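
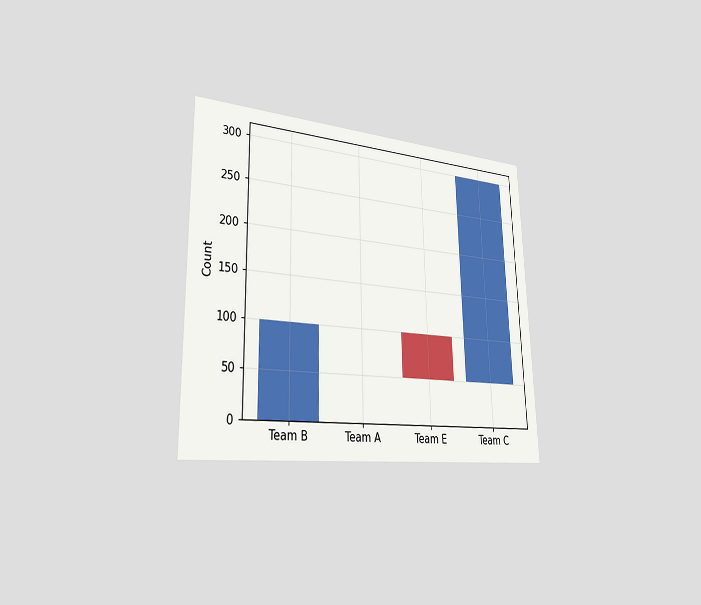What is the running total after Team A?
100

The chart is viewed slightly from the left. After Team A the running total reaches 100.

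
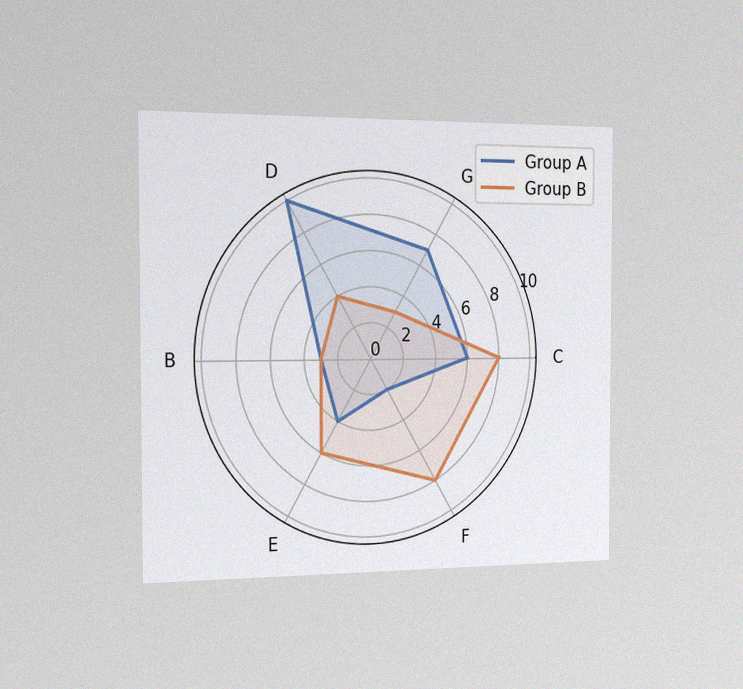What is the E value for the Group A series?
4

The chart is viewed slightly from the left, with some photo noise. On the E axis, Group A reaches 4.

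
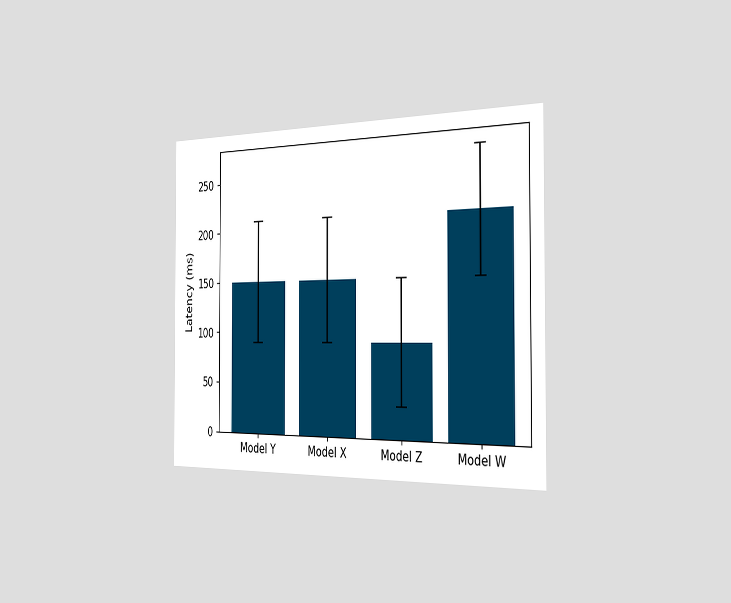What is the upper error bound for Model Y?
210ms

The chart is viewed slightly from the right. The Model Y bar's upper whisker reaches 210ms.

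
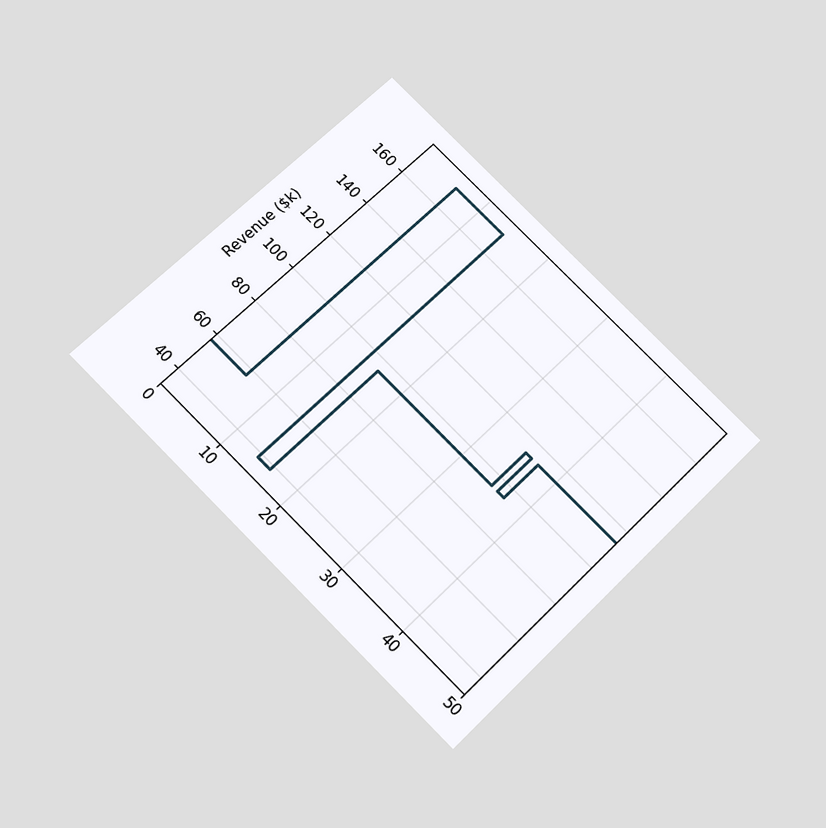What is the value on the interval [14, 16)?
$38k

The chart is tilted about 45° clockwise and viewed slightly from below. On [14, 16) the step sits at $38k.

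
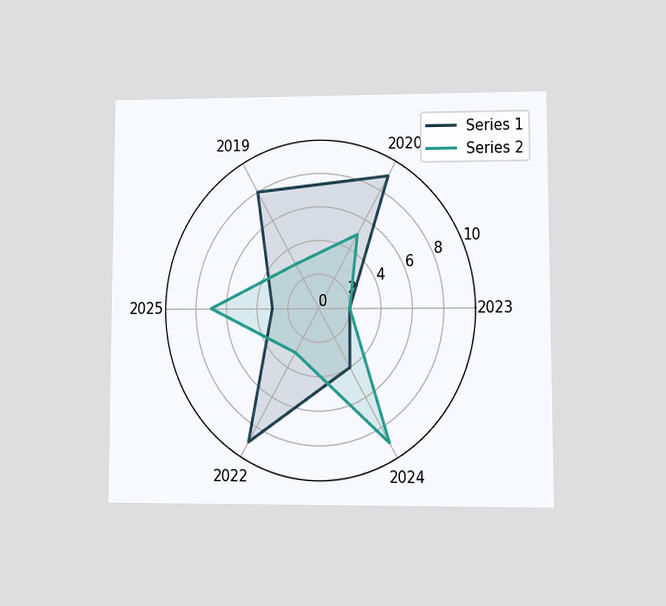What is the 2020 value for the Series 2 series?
The chart is viewed at a slight angle. On the 2020 axis, Series 2 reaches 5.

5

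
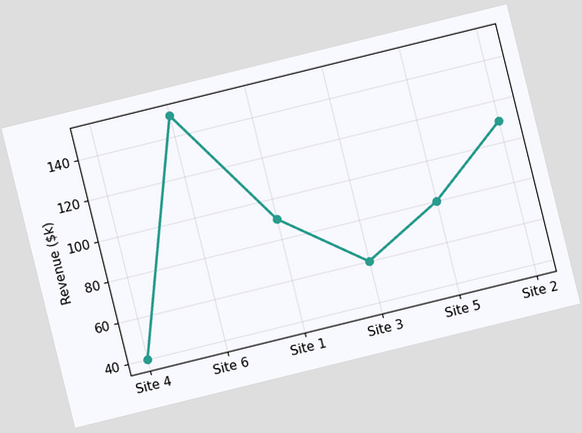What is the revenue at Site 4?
$40k

The chart is tilted about 14° counter-clockwise. At Site 4, the line is at $40k.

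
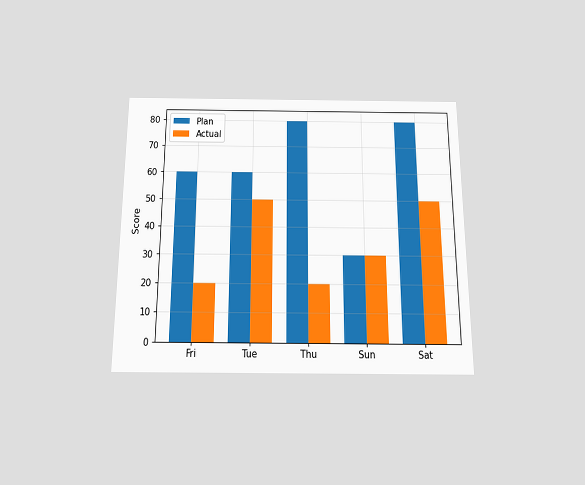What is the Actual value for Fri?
The chart is viewed slightly from below. The Actual bar at Fri reaches 20 on the y-axis.

20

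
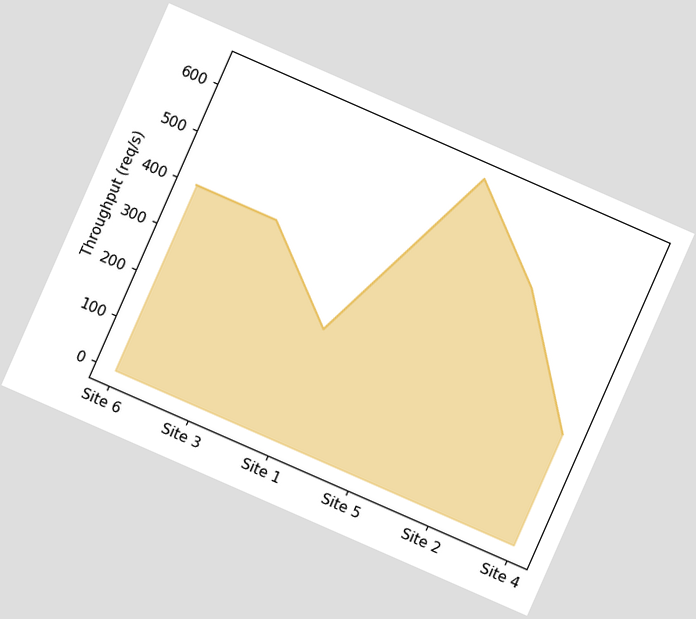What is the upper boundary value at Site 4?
The chart is tilted about 24° clockwise. At Site 4 the upper boundary is at 240req/s.

240req/s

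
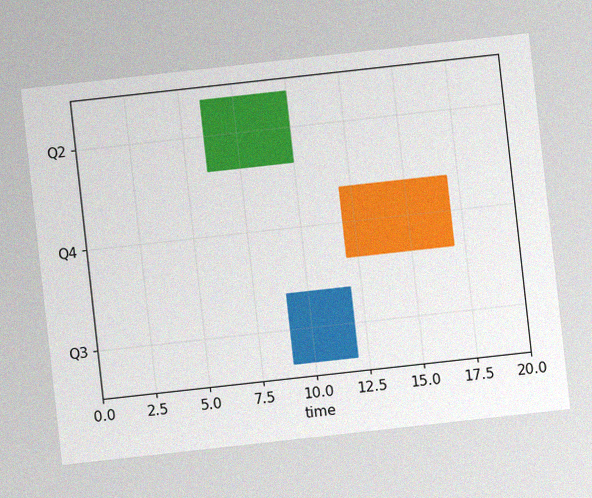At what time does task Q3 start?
9

The chart is tilted about 6° counter-clockwise, with some photo noise. The Q3 bar begins at t=9.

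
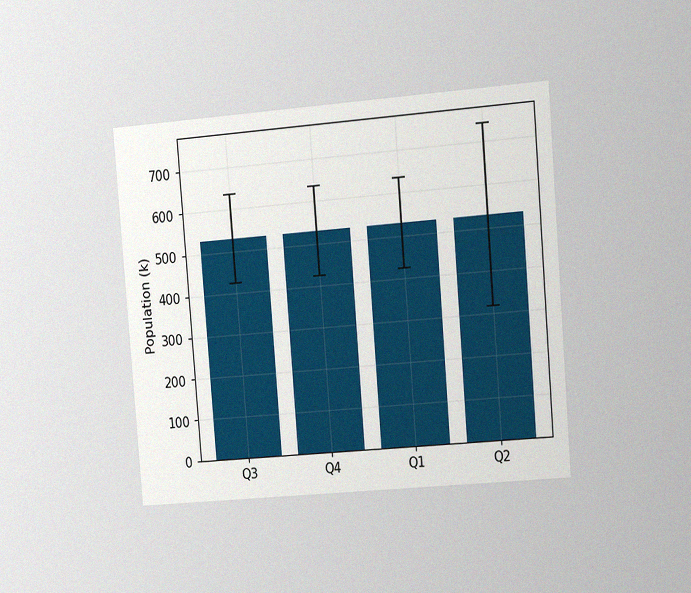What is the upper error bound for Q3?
636k

The chart is tilted about 5° counter-clockwise and viewed at a slight angle, with some photo noise. The Q3 bar's upper whisker reaches 636k.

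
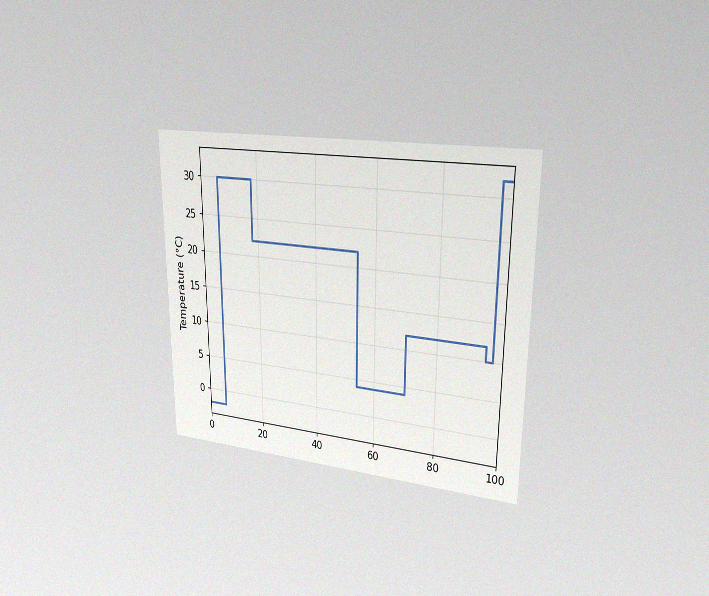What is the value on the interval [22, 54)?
The chart is viewed slightly from the right, with some photo noise. On [22, 54) the step sits at 22°C.

22°C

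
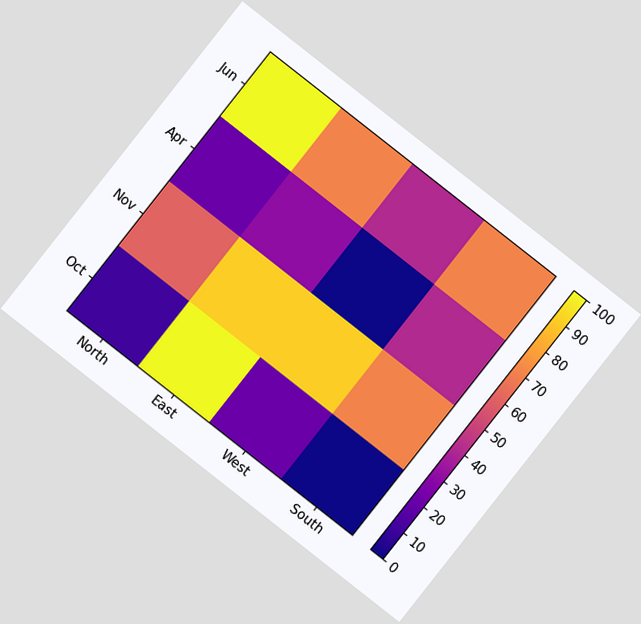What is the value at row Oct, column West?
The chart is tilted about 38° clockwise. Matching cell (Oct, West) against the colorbar gives 20.

20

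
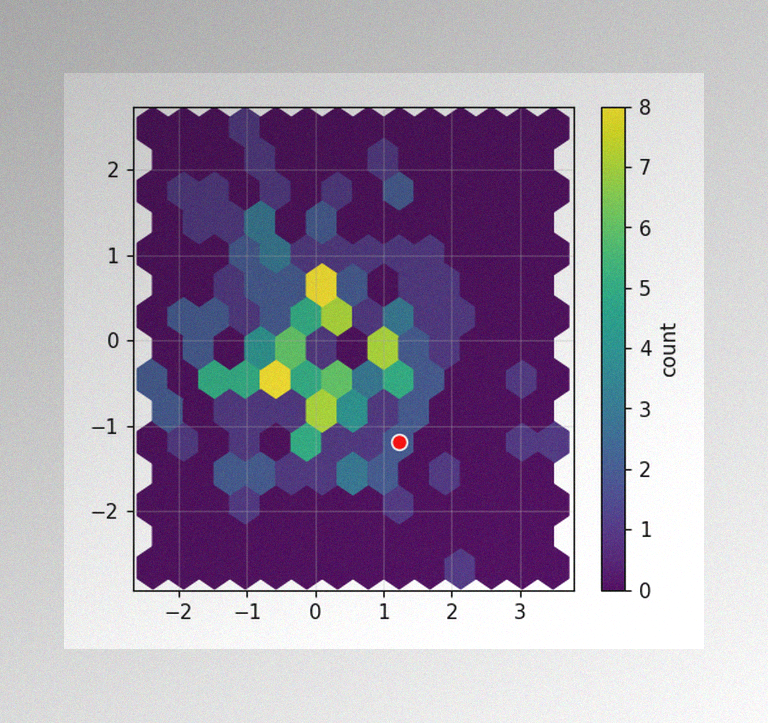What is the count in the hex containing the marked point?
The image has some photo noise and uneven lighting. The marked hex reads 2 on the colorbar.

2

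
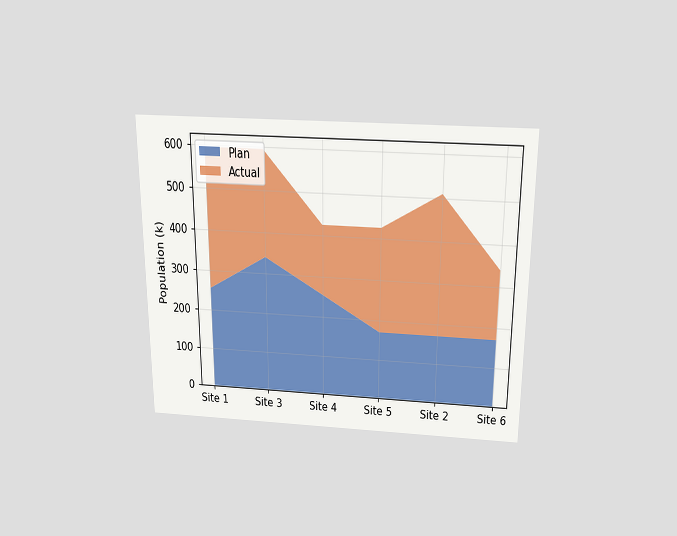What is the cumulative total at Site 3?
The chart is viewed slightly from above. The stacked total at Site 3 reaches 595k.

595k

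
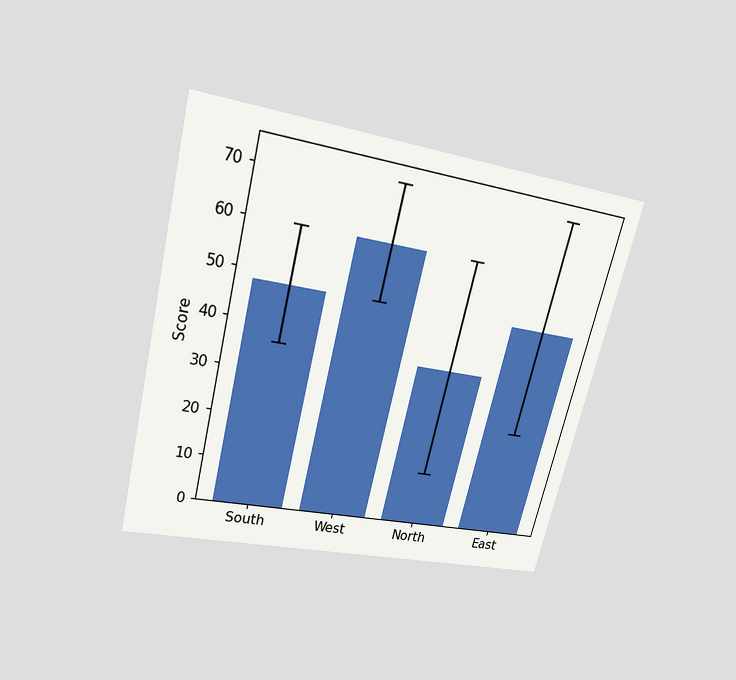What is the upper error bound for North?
60

The chart is tilted about 14° clockwise and viewed slightly from above. The North bar's upper whisker reaches 60.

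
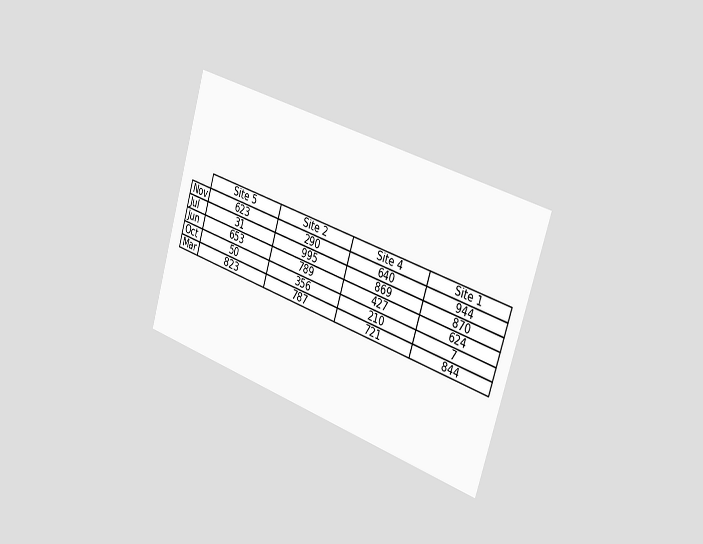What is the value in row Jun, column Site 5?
653

The chart is tilted about 17° clockwise and viewed slightly from the right. The (Jun, Site 5) cell reads 653.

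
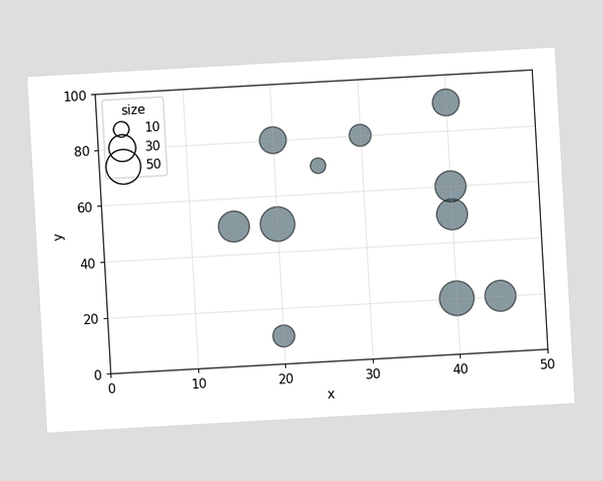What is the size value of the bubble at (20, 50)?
50

The chart is tilted about 3° counter-clockwise. Matching the bubble at (20, 50) against the size legend gives 50.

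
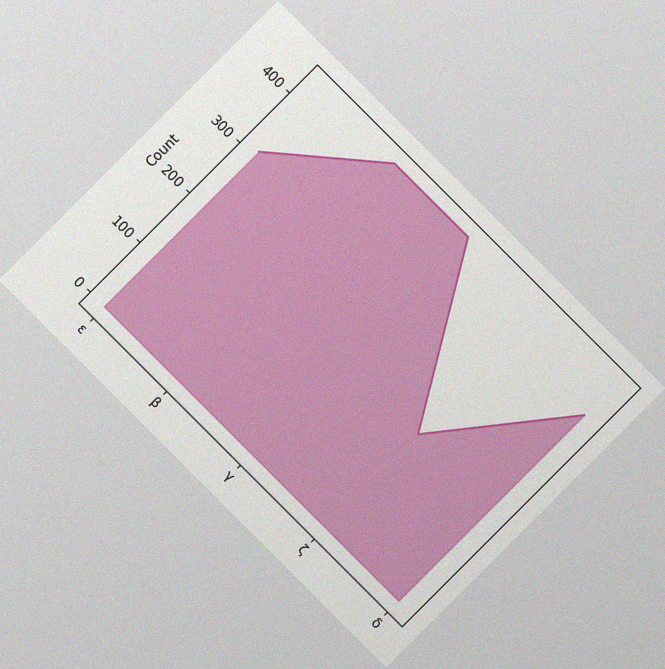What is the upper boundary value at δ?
372

The chart is tilted about 45° clockwise, with some photo noise. At δ the upper boundary is at 372.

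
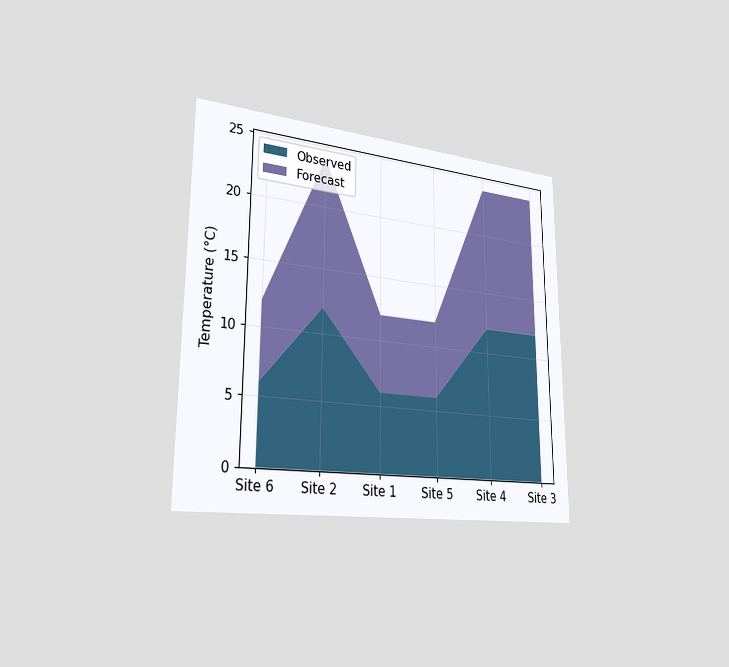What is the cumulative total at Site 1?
12°C

The chart is viewed slightly from the left. The stacked total at Site 1 reaches 12°C.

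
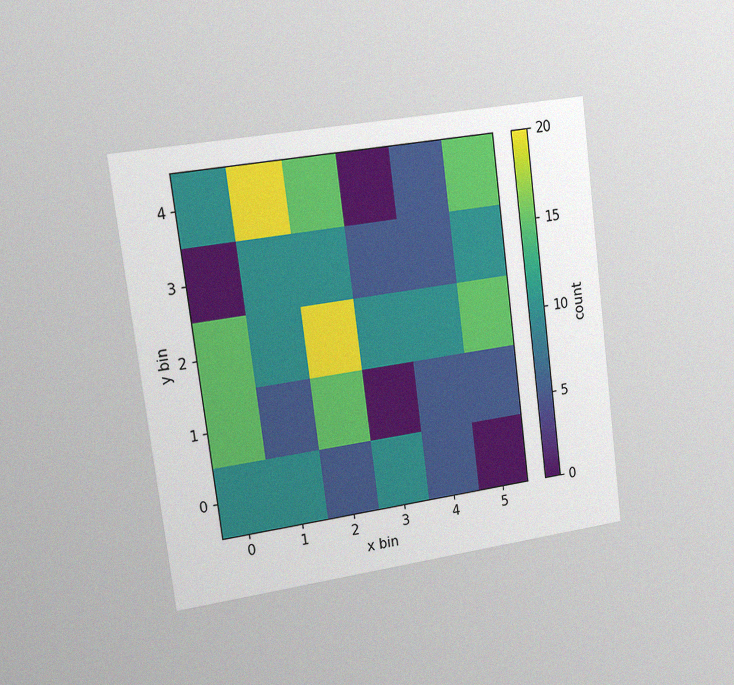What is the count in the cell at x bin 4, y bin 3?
The chart is tilted about 7° counter-clockwise and viewed slightly from the left, with some photo noise. Matching the cell (4, 3) against the colorbar gives 5.

5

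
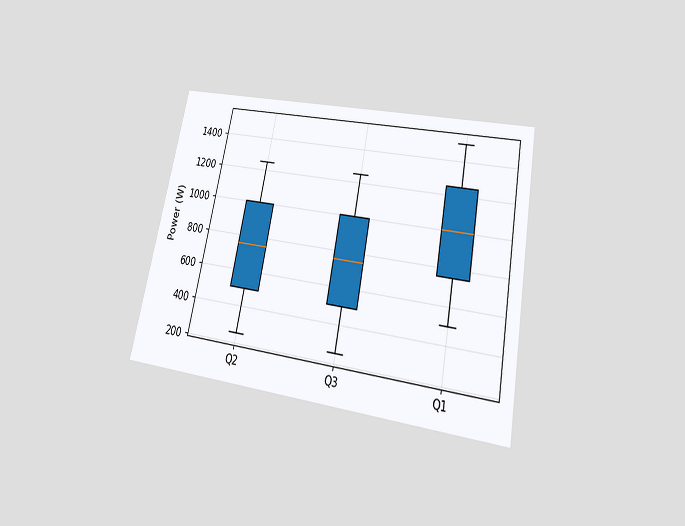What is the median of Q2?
750W

The chart is tilted about 11° clockwise and viewed slightly from below. The median line in the Q2 box sits at 750W.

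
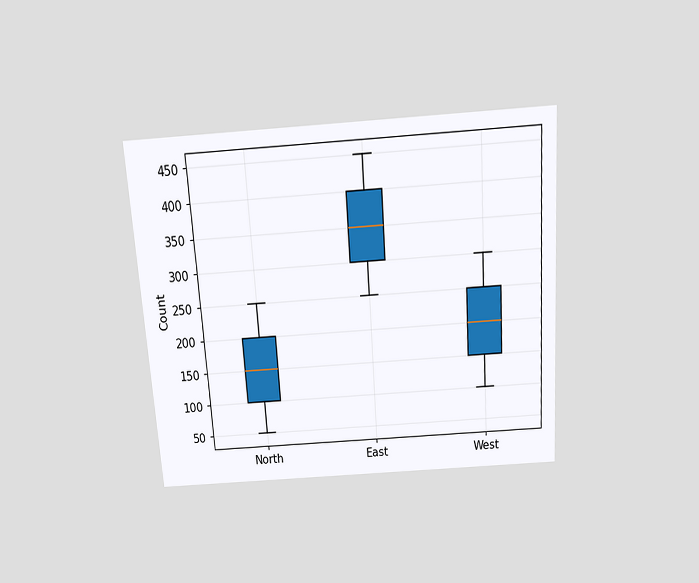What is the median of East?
The chart is tilted about 4° counter-clockwise and viewed slightly from above. The median line in the East box sits at 350.

350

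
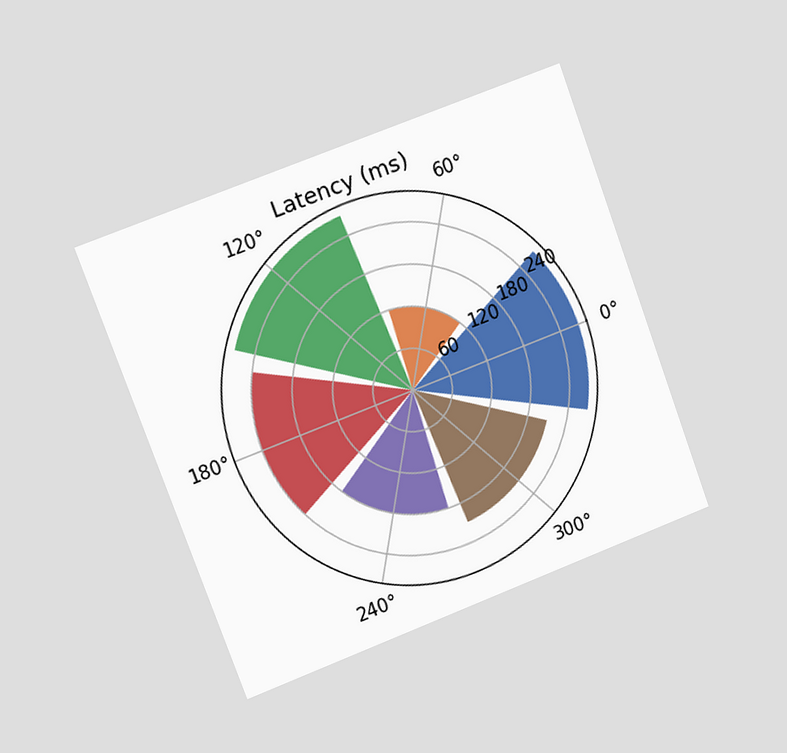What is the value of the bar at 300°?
The chart is tilted about 21° counter-clockwise and viewed at a slight angle. The bar at 300° reaches 210ms on the radial axis.

210ms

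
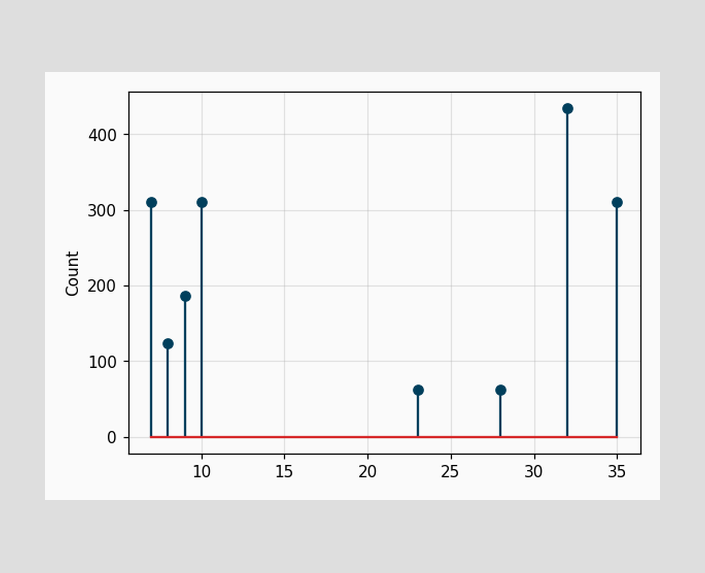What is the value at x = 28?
62

The stem at x=28 reaches 62.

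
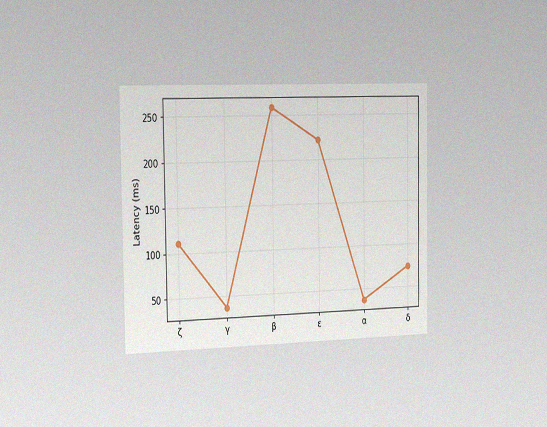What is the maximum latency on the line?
The chart is viewed slightly from the left, with some photo noise. The highest point is at β, and reading across to the y-axis gives 259ms.

259ms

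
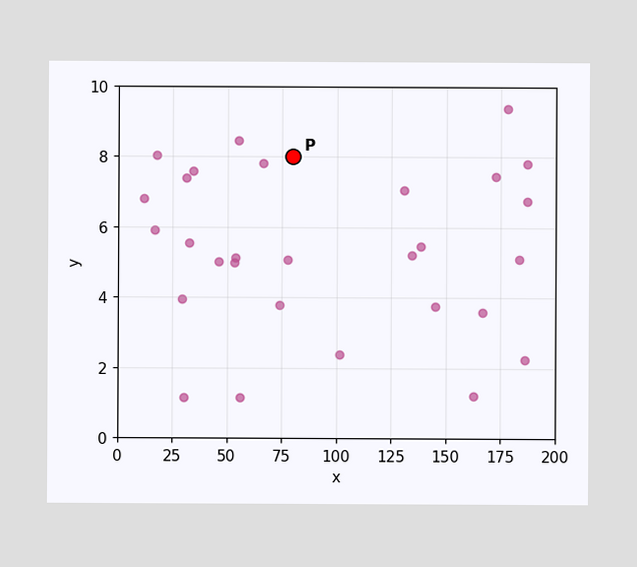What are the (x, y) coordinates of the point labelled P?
(80, 8)

Following the gridlines from P to each axis, P sits at (80, 8).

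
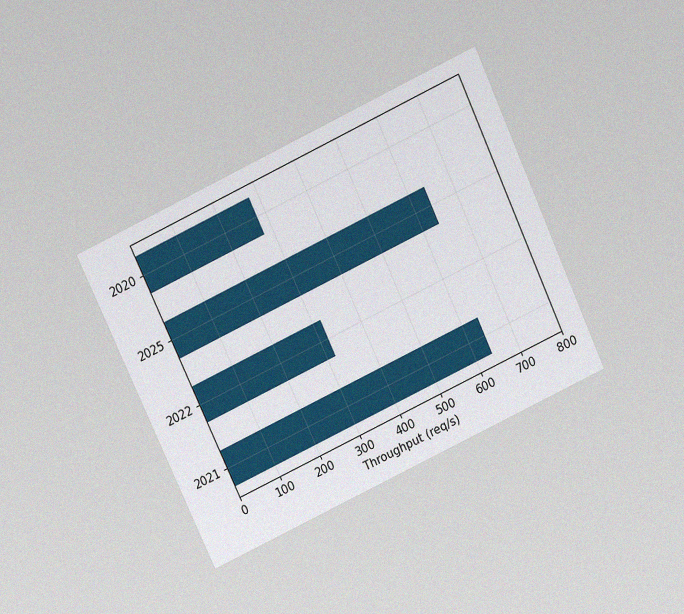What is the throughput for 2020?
The chart is tilted about 25° counter-clockwise and viewed slightly from above, with some photo noise. Reading along the chart's x-axis, the 2020 bar reaches 280req/s.

280req/s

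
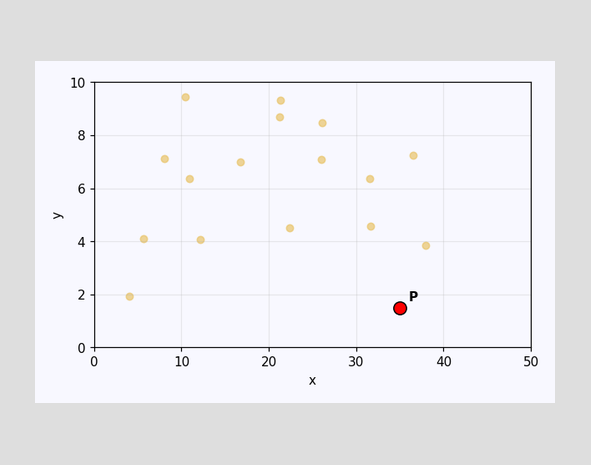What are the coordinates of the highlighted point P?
(35, 1.5)

Following the gridlines from P to each axis, P sits at (35, 1.5).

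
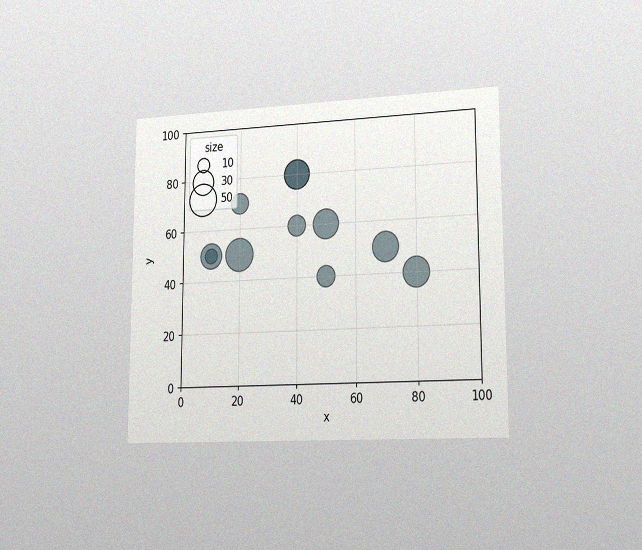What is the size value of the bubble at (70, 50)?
40

The chart is viewed slightly from the right, with some photo noise. Matching the bubble at (70, 50) against the size legend gives 40.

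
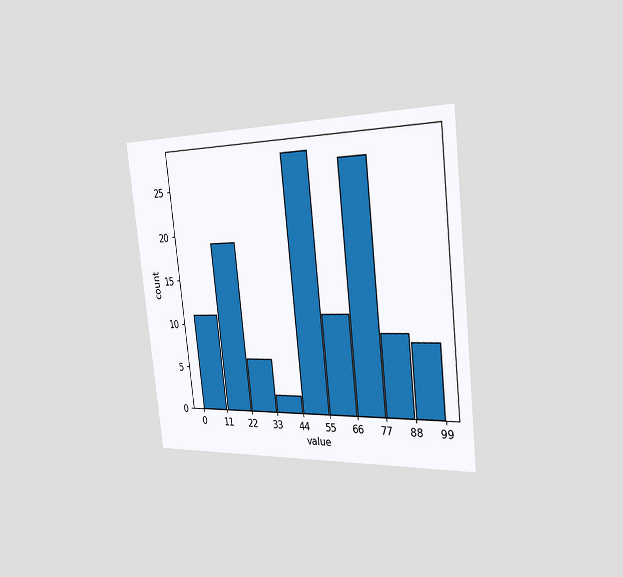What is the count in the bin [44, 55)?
The chart is tilted about 6° counter-clockwise and viewed slightly from the right. The [44, 55) bin has height 28.

28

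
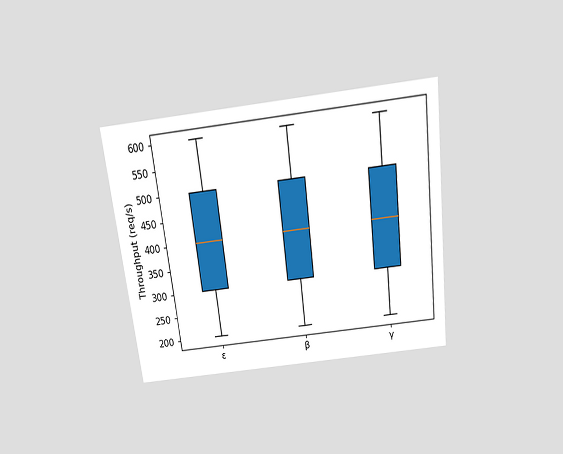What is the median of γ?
The chart is tilted about 7° counter-clockwise and viewed slightly from above. The median line in the γ box sits at 400req/s.

400req/s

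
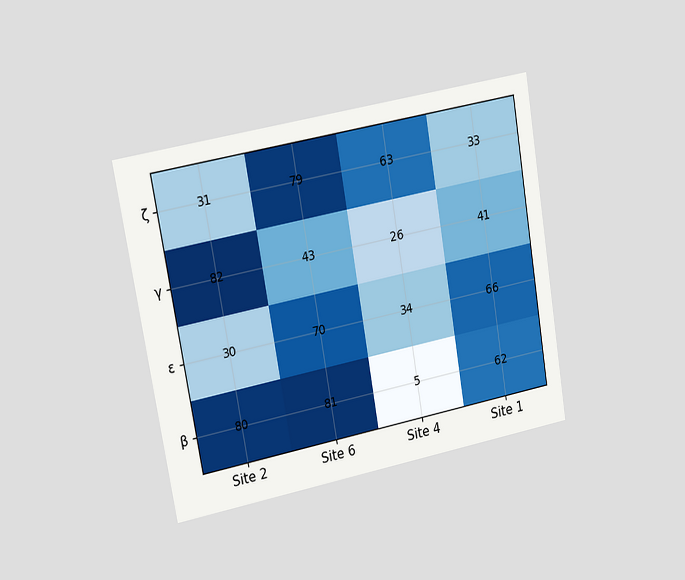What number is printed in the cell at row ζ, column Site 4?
The chart is tilted about 10° counter-clockwise and viewed at a slight angle. The (ζ, Site 4) cell reads 63.

63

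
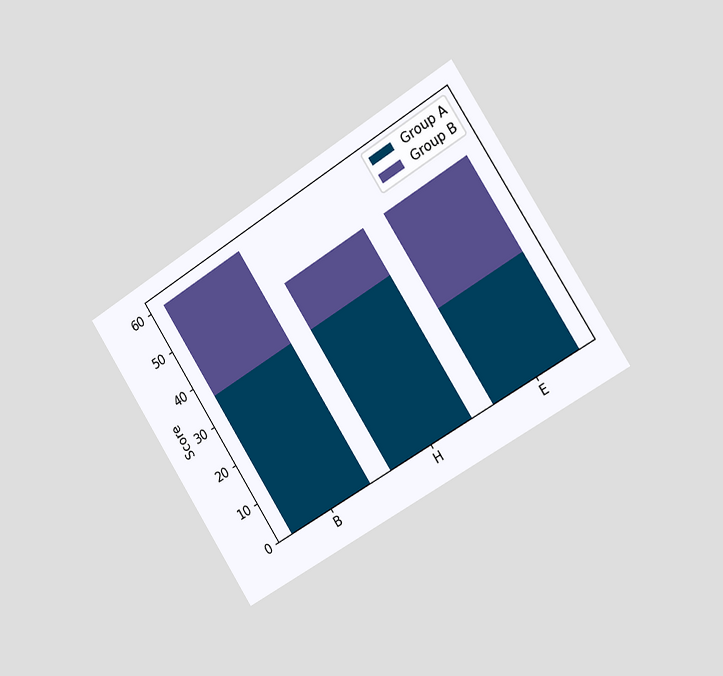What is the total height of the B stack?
The chart is tilted about 32° counter-clockwise and viewed slightly from the right. The B stack's top reaches 60 on the y-axis.

60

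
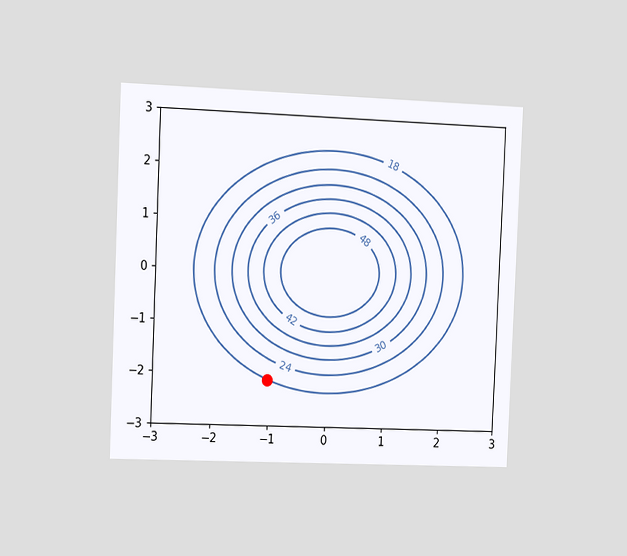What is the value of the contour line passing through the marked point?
The chart is tilted about 2° clockwise and viewed slightly from the left. The marked point sits on the contour labelled 18.

18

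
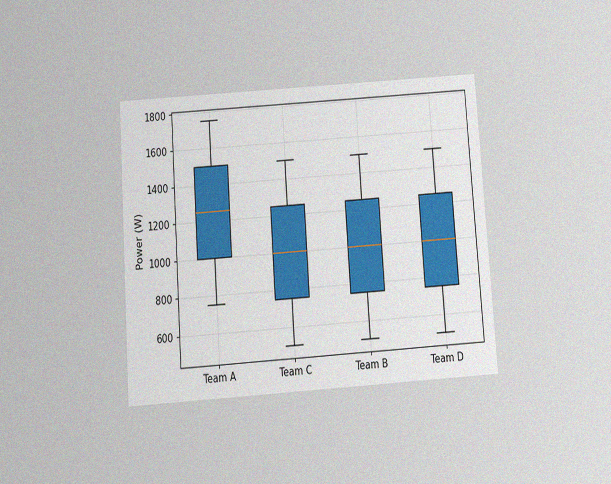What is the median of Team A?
The chart is tilted about 4° counter-clockwise and viewed slightly from below, with some photo noise. The median line in the Team A box sits at 1250W.

1250W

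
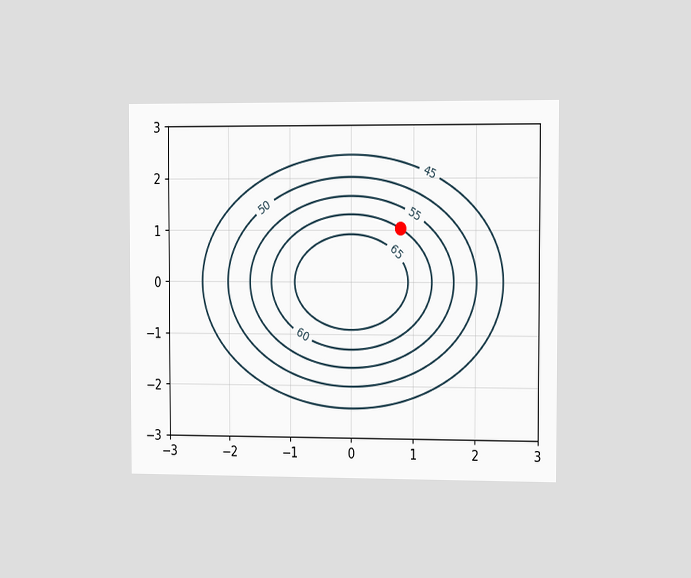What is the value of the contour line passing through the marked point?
60

The chart is viewed slightly from the right. The marked point sits on the contour labelled 60.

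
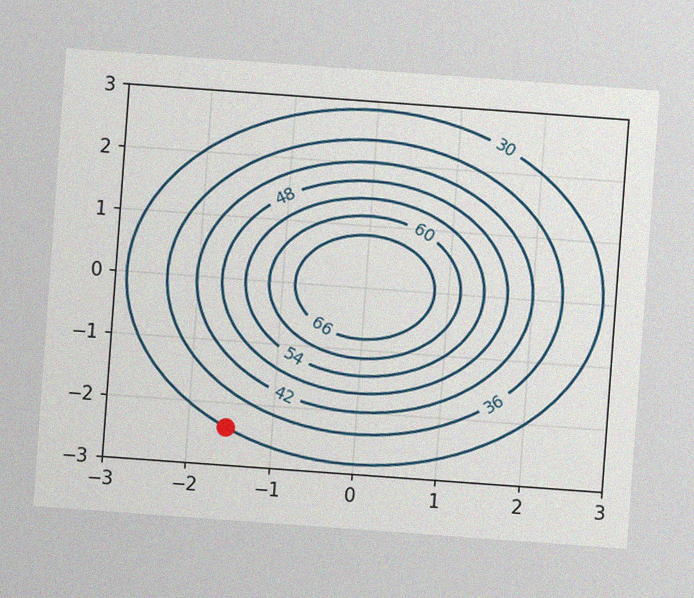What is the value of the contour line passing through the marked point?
The chart is tilted about 4° clockwise, with some photo noise. The marked point sits on the contour labelled 30.

30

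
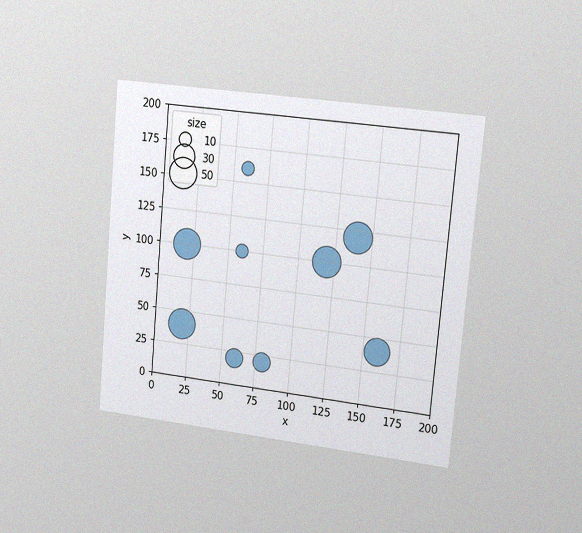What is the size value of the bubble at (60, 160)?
The chart is tilted about 5° clockwise and viewed slightly from the right, with some photo noise. Matching the bubble at (60, 160) against the size legend gives 10.

10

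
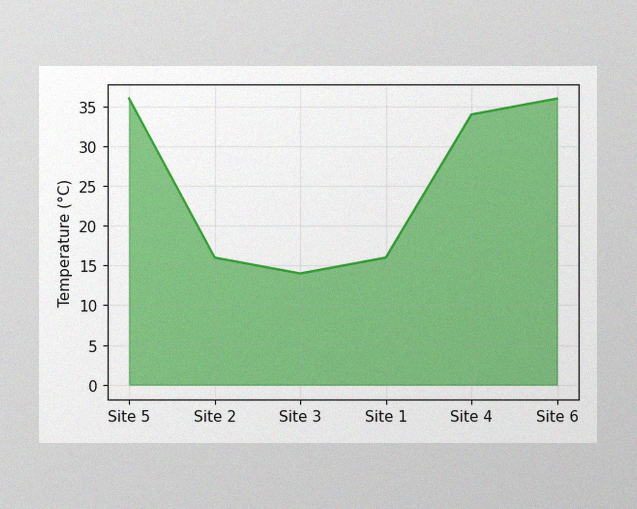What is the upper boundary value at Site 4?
34°C

The image has some photo noise and uneven lighting. At Site 4 the upper boundary is at 34°C.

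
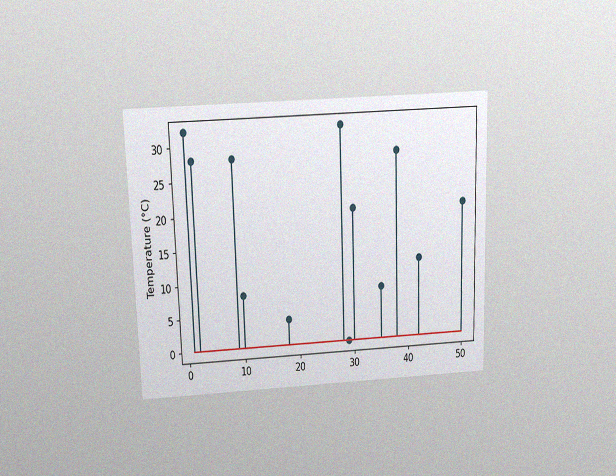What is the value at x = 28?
32°C

The chart is viewed slightly from above, with some photo noise. The stem at x=28 reaches 32°C.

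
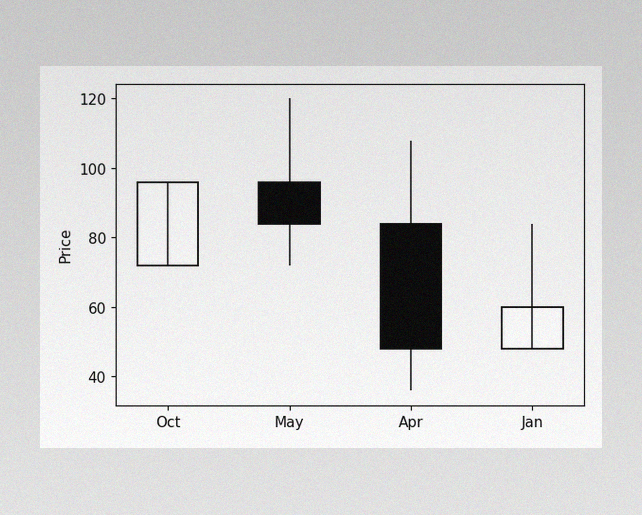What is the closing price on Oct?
The image has some photo noise and uneven lighting. The Oct candle closes at 96.

96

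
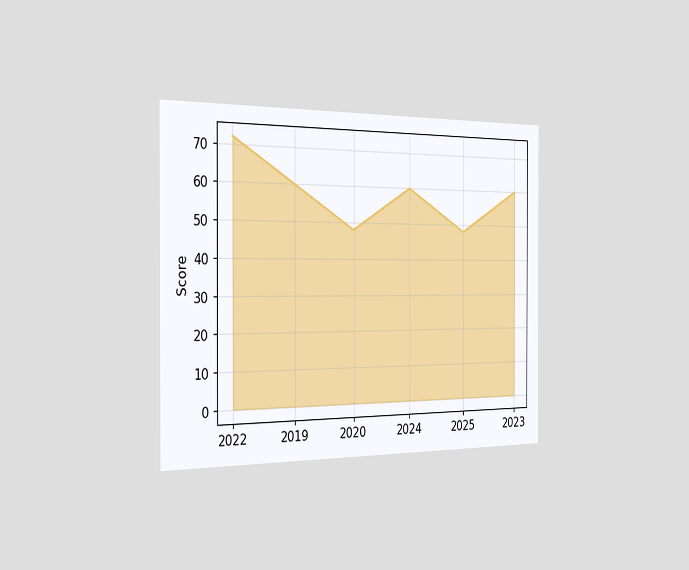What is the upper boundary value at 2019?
60

The chart is viewed slightly from the left. At 2019 the upper boundary is at 60.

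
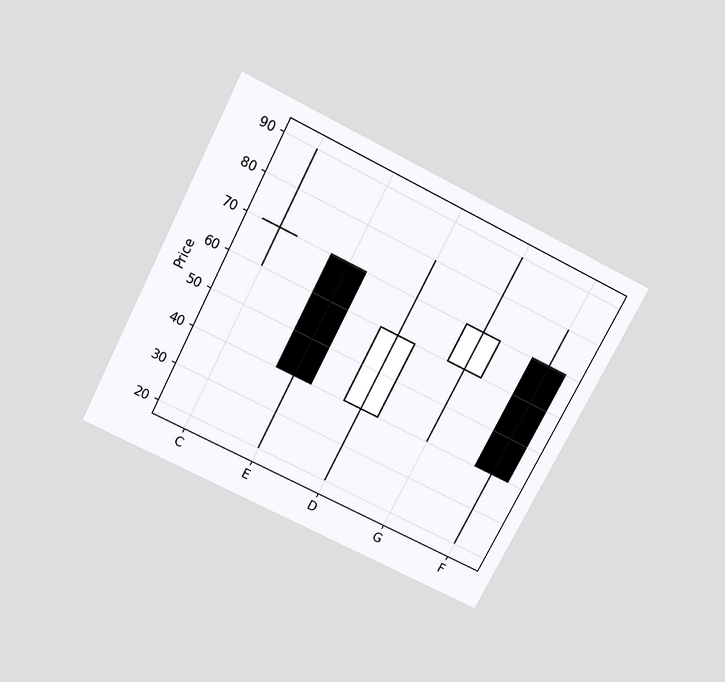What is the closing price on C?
70

The chart is tilted about 27° clockwise and viewed slightly from above. The C candle closes at 70.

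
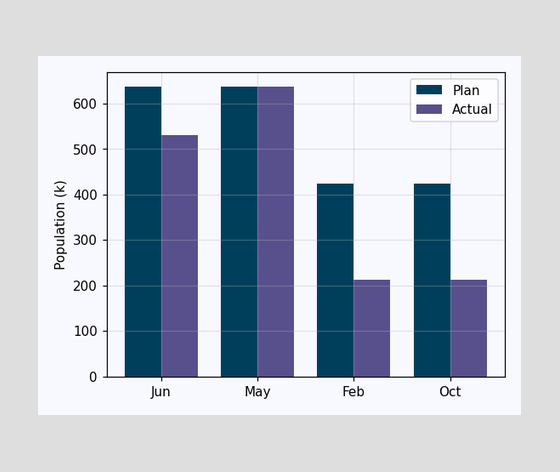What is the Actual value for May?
The Actual bar at May reaches 636k on the y-axis.

636k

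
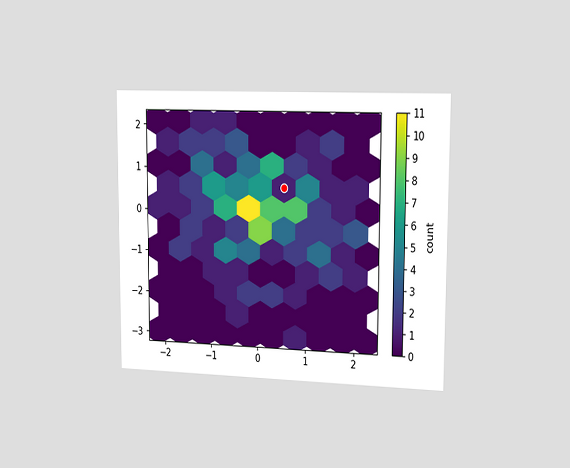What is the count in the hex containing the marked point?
The chart is viewed slightly from the right. The marked hex reads 1 on the colorbar.

1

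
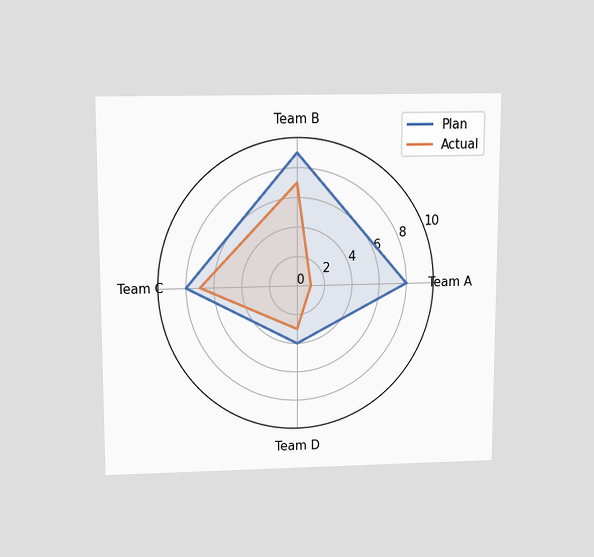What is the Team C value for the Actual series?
7

The chart is viewed slightly from above. On the Team C axis, Actual reaches 7.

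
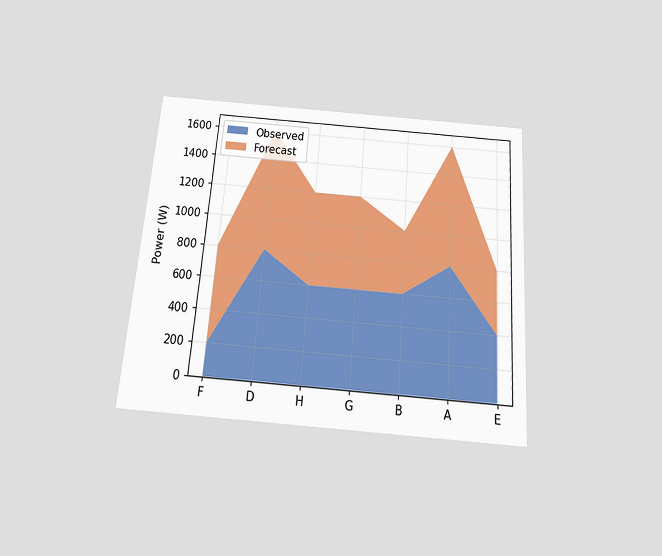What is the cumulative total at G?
1200W

The chart is tilted about 4° clockwise and viewed slightly from below. The stacked total at G reaches 1200W.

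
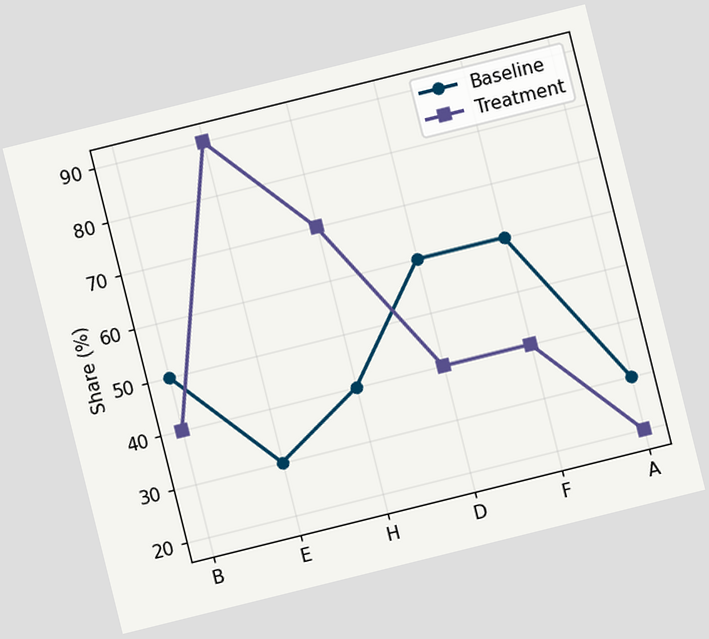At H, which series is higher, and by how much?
The chart is tilted about 14° counter-clockwise. At H, Treatment sits above the other line by 30%.

Treatment, by 30%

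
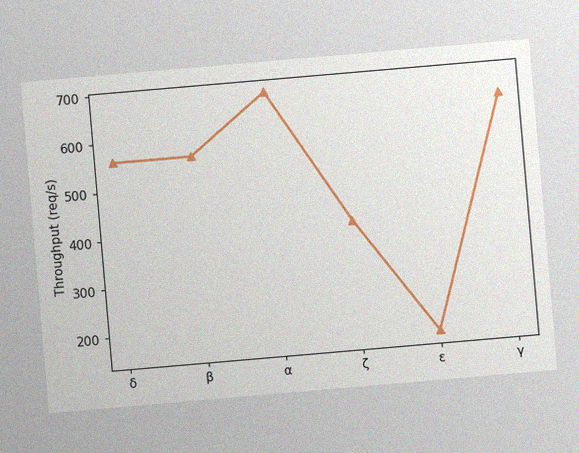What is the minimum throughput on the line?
The chart is tilted about 5° counter-clockwise, with some photo noise. The lowest point is at ε, and reading across to the y-axis gives 160req/s.

160req/s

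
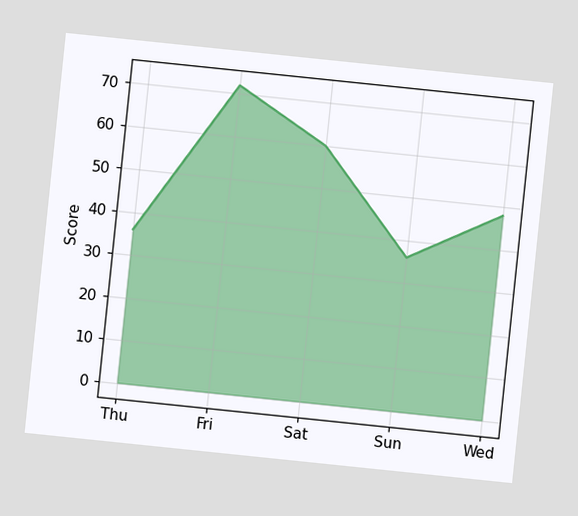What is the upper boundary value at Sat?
60

The chart is tilted about 6° clockwise. At Sat the upper boundary is at 60.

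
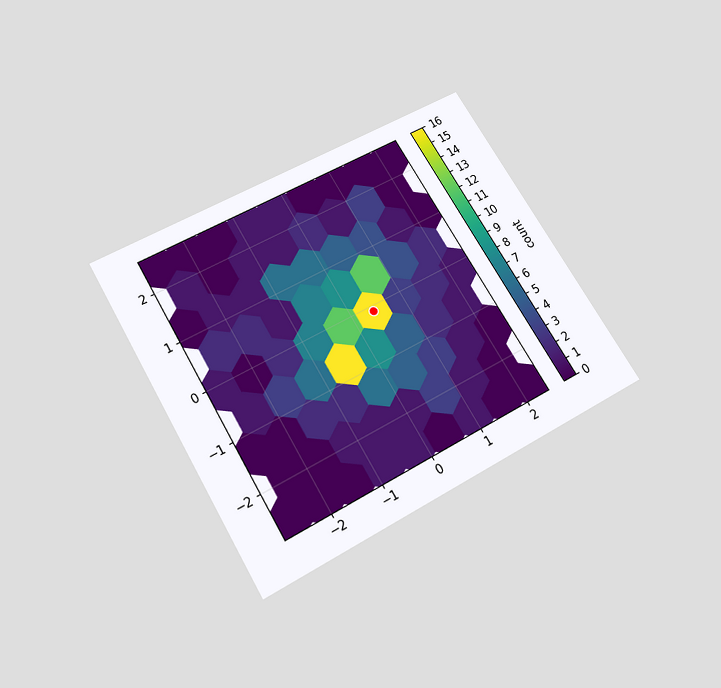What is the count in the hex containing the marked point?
16

The chart is tilted about 30° counter-clockwise and viewed slightly from below. The marked hex reads 16 on the colorbar.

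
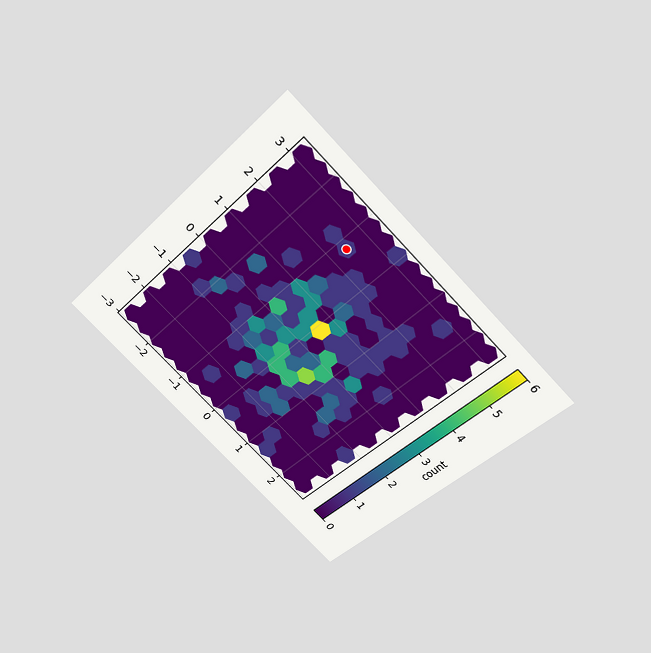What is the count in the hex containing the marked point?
1

The chart is tilted about 45° clockwise and viewed slightly from above. The marked hex reads 1 on the colorbar.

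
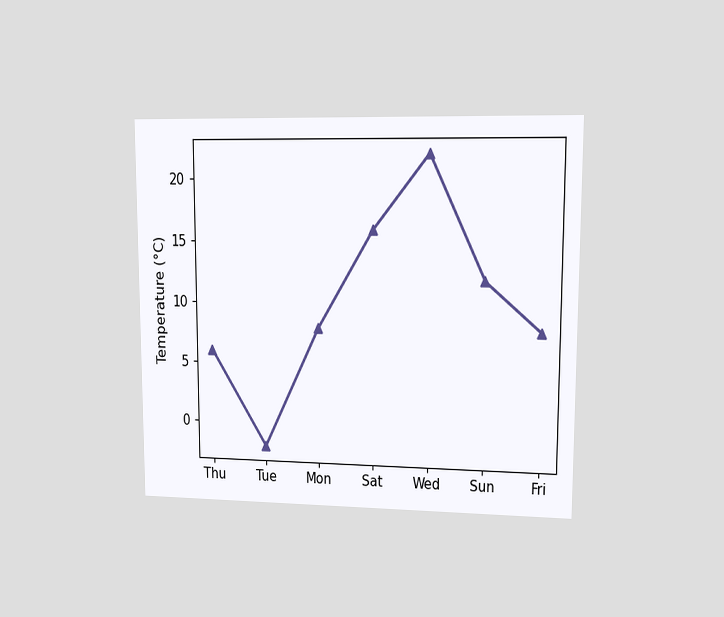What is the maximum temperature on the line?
22°C

The chart is viewed at a slight angle. The highest point is at Wed, and reading across to the y-axis gives 22°C.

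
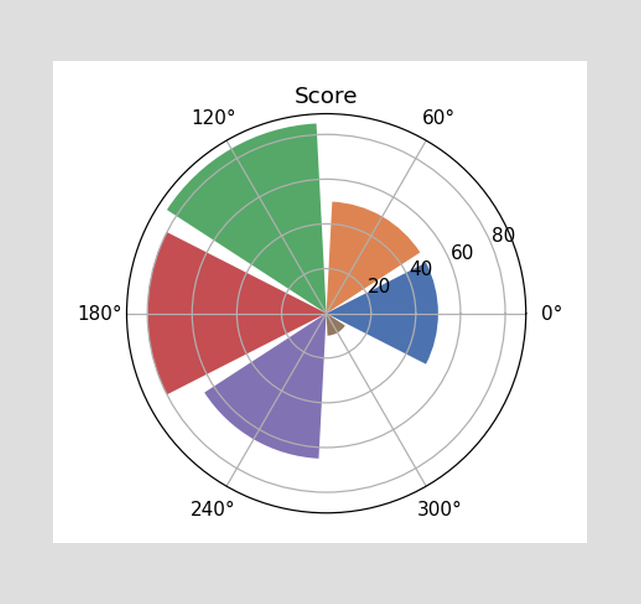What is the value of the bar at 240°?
The bar at 240° reaches 65 on the radial axis.

65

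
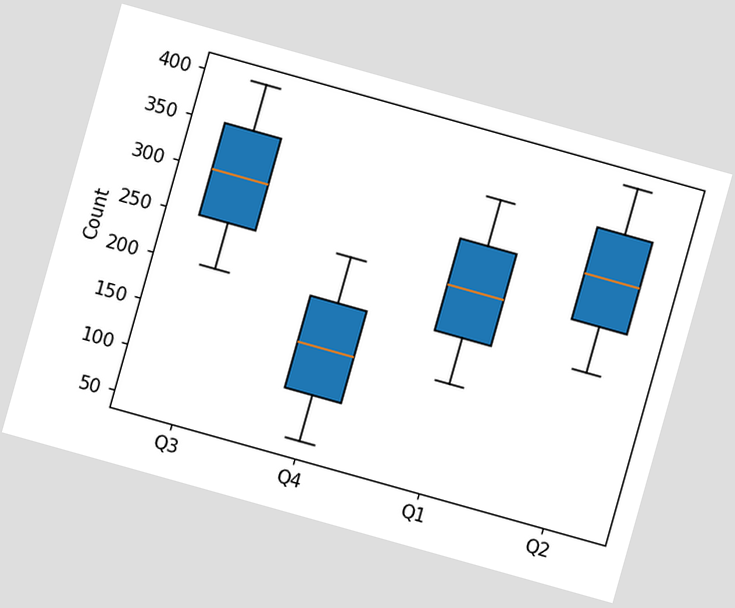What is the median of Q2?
300

The chart is tilted about 16° clockwise. The median line in the Q2 box sits at 300.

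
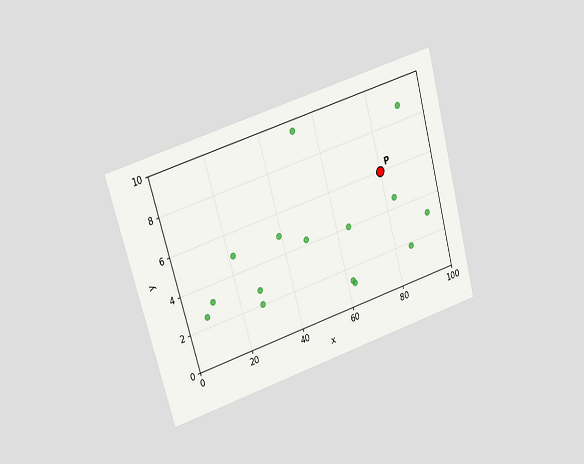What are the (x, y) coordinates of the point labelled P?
The chart is tilted about 16° counter-clockwise and viewed at a slight angle. Following the gridlines from P to each axis, P sits at (80, 6).

(80, 6)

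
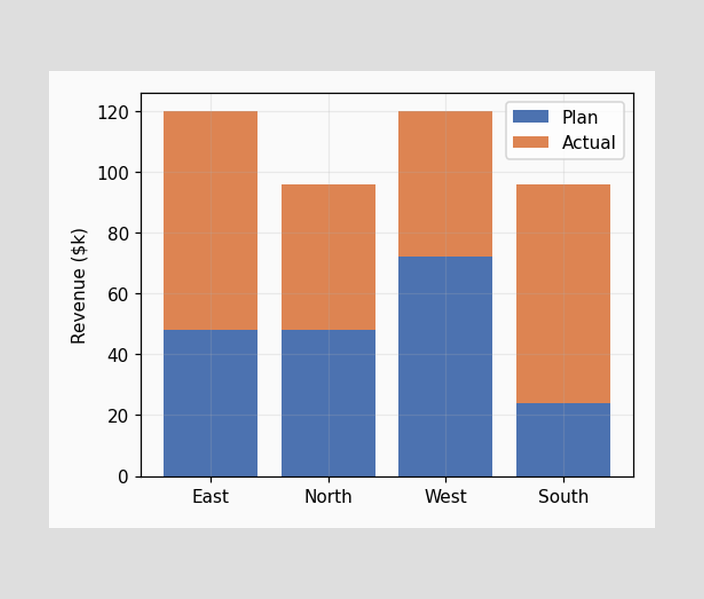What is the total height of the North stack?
The North stack's top reaches $96k on the y-axis.

$96k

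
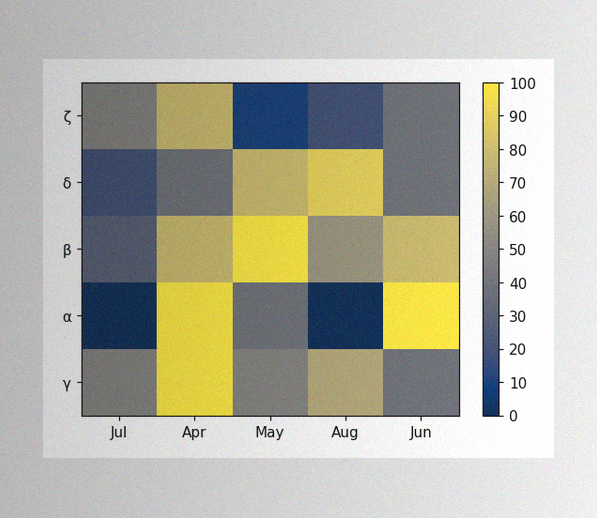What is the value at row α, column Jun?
The image has some photo noise and uneven lighting. Matching cell (α, Jun) against the colorbar gives 100.

100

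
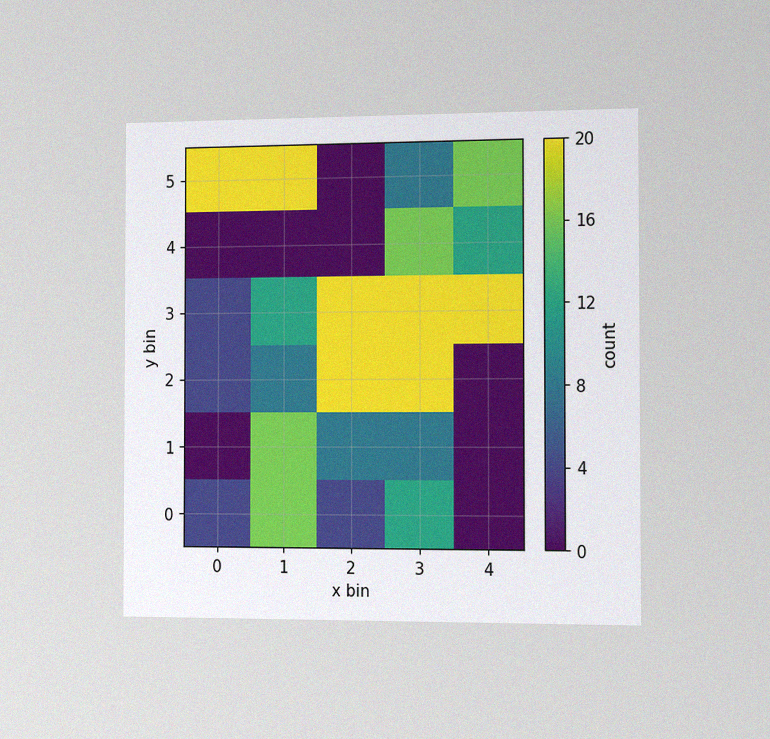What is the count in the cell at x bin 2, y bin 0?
The chart is viewed slightly from the right, with some photo noise. Matching the cell (2, 0) against the colorbar gives 4.

4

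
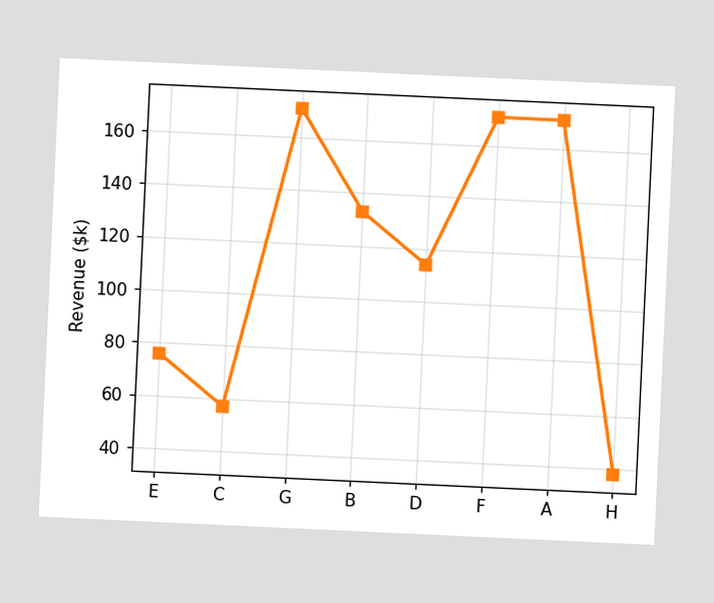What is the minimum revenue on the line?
$38k

The chart is tilted about 3° clockwise. The lowest point is at H, and reading across to the y-axis gives $38k.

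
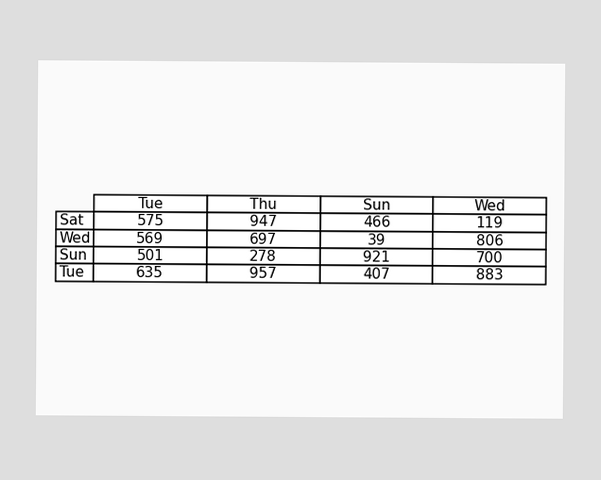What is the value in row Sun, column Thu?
278

The (Sun, Thu) cell reads 278.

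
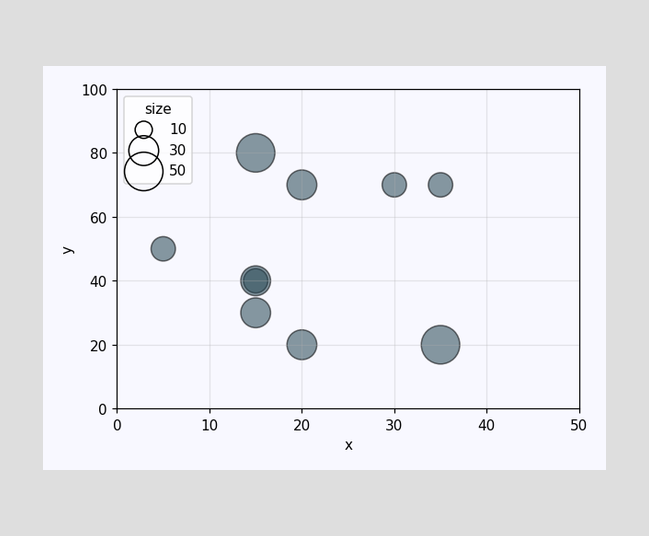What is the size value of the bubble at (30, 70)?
Matching the bubble at (30, 70) against the size legend gives 20.

20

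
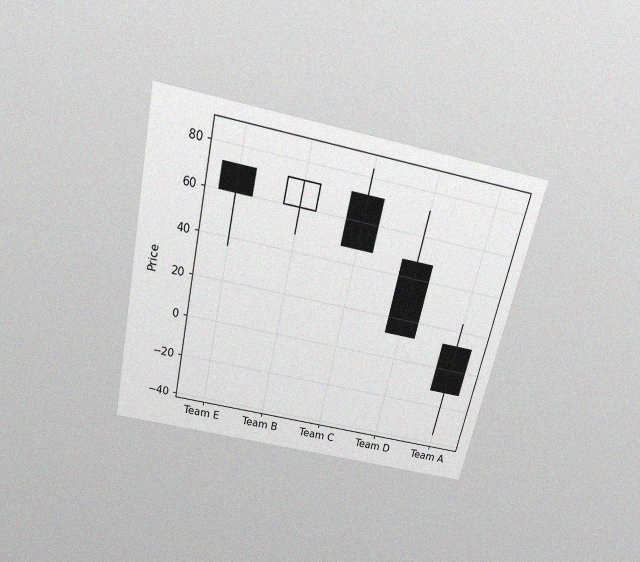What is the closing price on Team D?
The chart is tilted about 12° clockwise and viewed slightly from above, with some photo noise. The Team D candle closes at 12.

12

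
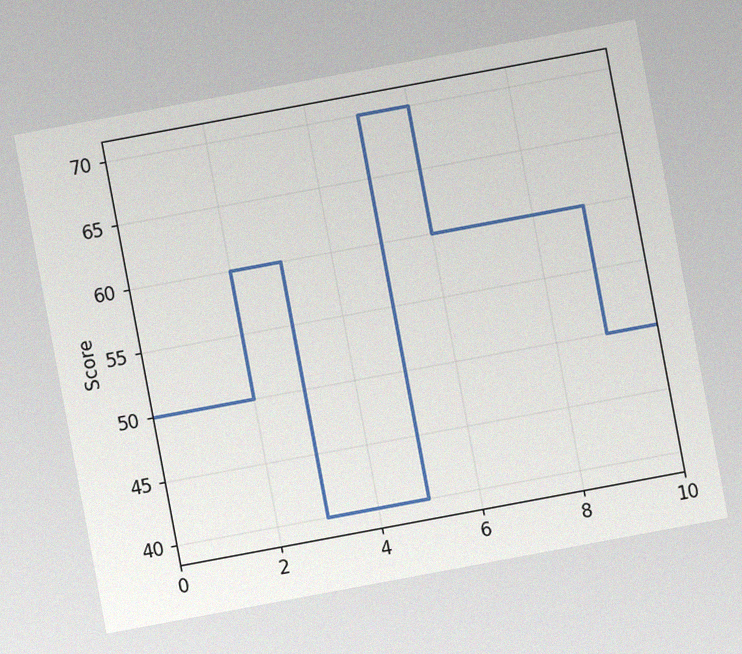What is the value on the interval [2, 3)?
The chart is tilted about 11° counter-clockwise, with some photo noise. On [2, 3) the step sits at 60.

60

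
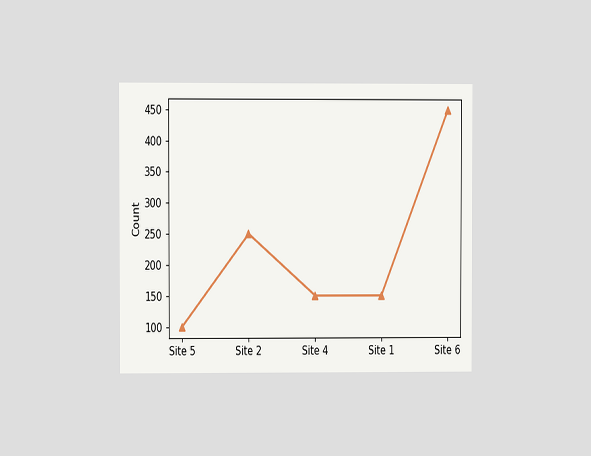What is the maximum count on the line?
450

The chart is viewed at a slight angle. The highest point is at Site 6, and reading across to the y-axis gives 450.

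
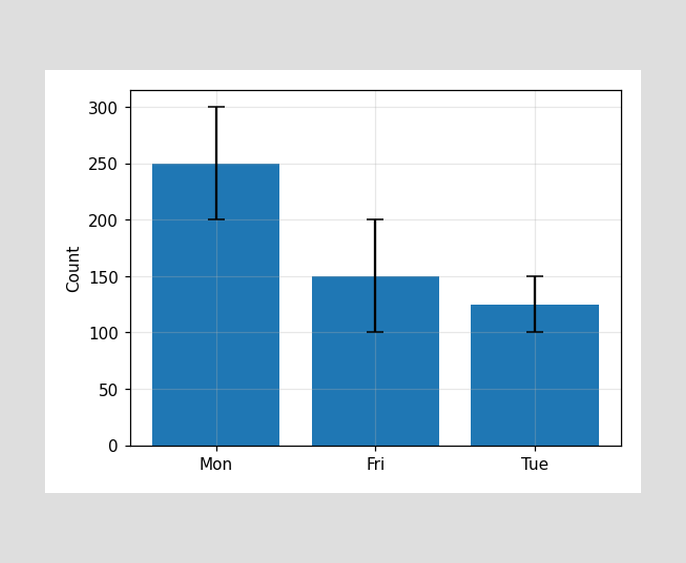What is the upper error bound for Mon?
300

The Mon bar's upper whisker reaches 300.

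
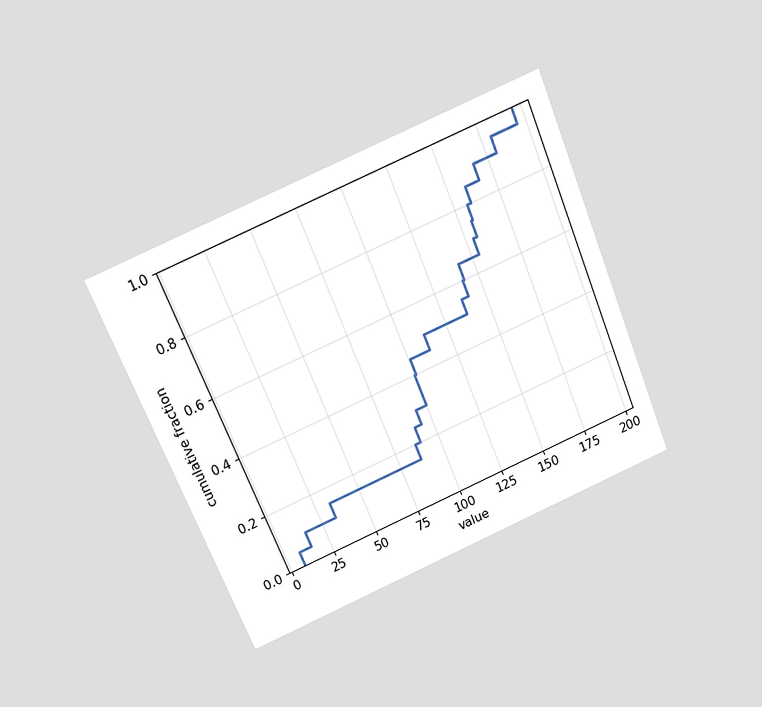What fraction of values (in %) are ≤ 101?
The chart is tilted about 23° counter-clockwise and viewed slightly from above. At x=101 the ECDF step is at 45%.

45%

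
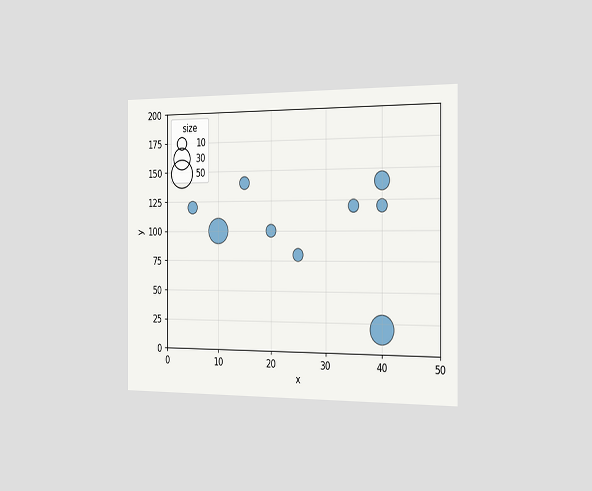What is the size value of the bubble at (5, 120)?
10

The chart is viewed slightly from the right. Matching the bubble at (5, 120) against the size legend gives 10.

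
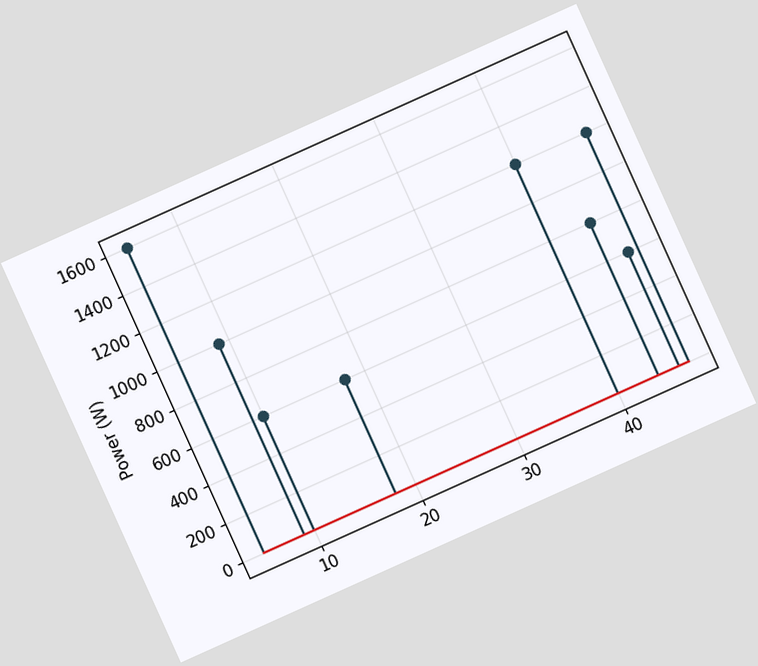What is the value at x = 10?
600W

The chart is tilted about 24° counter-clockwise. The stem at x=10 reaches 600W.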